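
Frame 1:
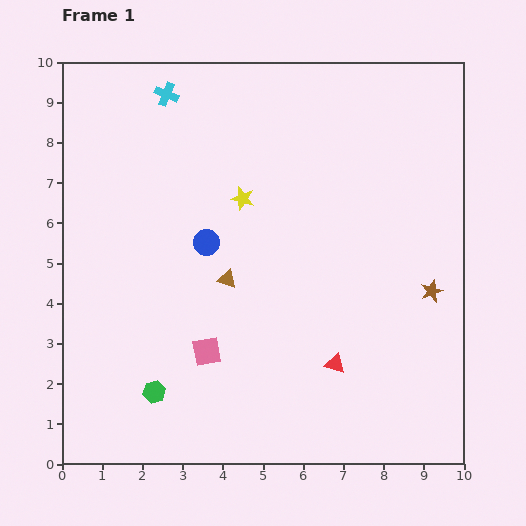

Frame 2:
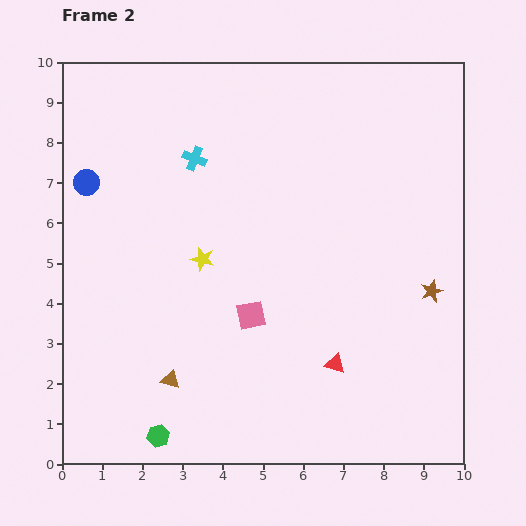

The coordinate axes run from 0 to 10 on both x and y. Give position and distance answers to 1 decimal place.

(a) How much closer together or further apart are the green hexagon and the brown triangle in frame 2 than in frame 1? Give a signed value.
-1.9

Distance in frame 1: 3.3. Distance in frame 2: 1.4.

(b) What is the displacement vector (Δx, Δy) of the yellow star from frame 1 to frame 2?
(-1.0, -1.5)

The yellow star was at (4.5, 6.6) in frame 1 and (3.5, 5.1) in frame 2.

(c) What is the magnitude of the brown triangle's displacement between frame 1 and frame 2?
2.9

The brown triangle moved from (4.1, 4.6) to (2.7, 2.1), a distance of √(1.4² + 2.5²) ≈ 2.9.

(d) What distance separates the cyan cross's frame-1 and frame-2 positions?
1.7

The cyan cross moved from (2.6, 9.2) to (3.3, 7.6), a distance of √(0.7² + 1.6²) ≈ 1.7.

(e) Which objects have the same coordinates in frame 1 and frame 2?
the red triangle, the brown star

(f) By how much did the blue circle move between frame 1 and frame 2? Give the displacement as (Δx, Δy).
(-3.0, 1.5)

The blue circle was at (3.6, 5.5) in frame 1 and (0.6, 7.0) in frame 2.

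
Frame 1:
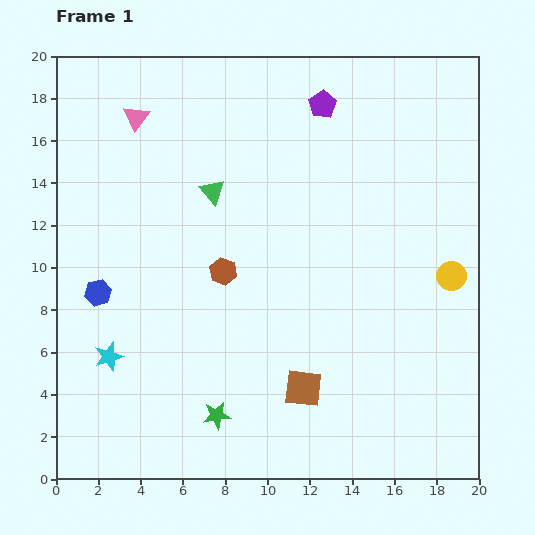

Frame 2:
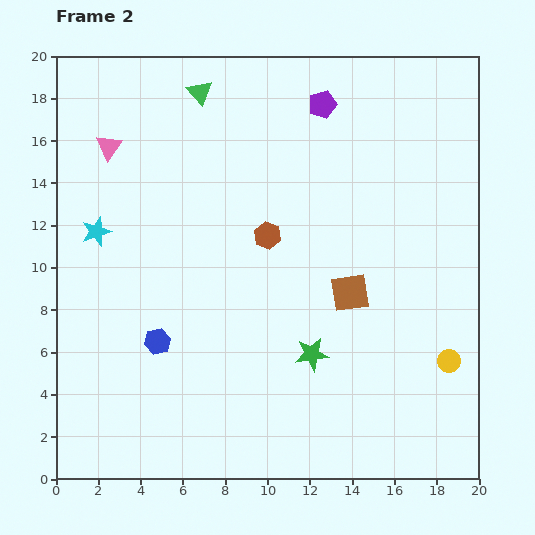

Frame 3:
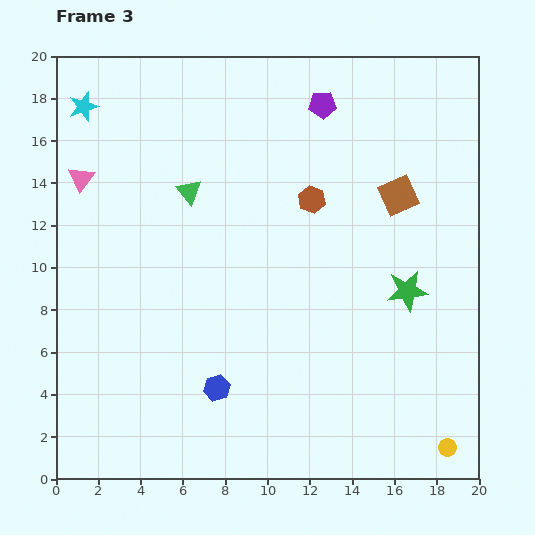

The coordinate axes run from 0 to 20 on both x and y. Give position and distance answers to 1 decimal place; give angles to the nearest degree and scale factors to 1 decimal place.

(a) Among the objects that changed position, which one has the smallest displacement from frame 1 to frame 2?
the pink triangle

(moved 1.9)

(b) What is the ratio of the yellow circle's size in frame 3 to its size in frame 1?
0.6×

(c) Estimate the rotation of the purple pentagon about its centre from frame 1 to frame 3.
30° clockwise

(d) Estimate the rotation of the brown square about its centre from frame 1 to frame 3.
30° counter-clockwise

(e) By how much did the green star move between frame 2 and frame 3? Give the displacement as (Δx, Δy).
(4.5, 3.0)

The green star was at (12.1, 5.9) in frame 2 and (16.6, 8.9) in frame 3.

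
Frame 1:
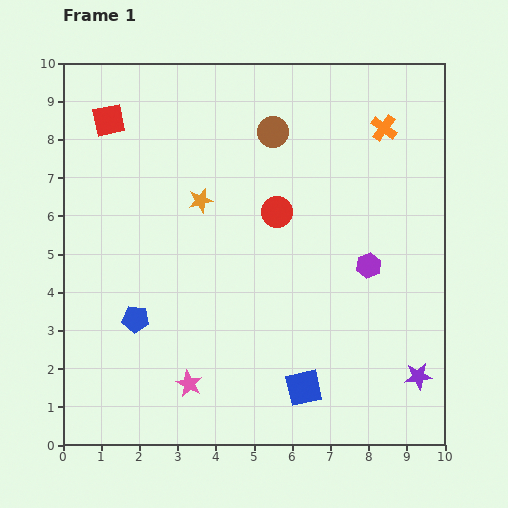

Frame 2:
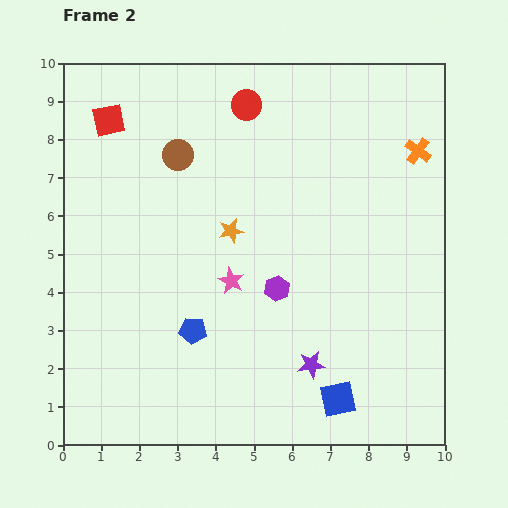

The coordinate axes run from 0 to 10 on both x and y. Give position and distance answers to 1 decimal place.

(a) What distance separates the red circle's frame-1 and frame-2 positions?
2.9

The red circle moved from (5.6, 6.1) to (4.8, 8.9), a distance of √(0.8² + 2.8²) ≈ 2.9.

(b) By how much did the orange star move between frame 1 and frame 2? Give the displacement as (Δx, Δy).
(0.8, -0.8)

The orange star was at (3.6, 6.4) in frame 1 and (4.4, 5.6) in frame 2.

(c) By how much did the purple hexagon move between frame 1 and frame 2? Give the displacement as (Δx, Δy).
(-2.4, -0.6)

The purple hexagon was at (8.0, 4.7) in frame 1 and (5.6, 4.1) in frame 2.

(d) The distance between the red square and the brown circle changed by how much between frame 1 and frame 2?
-2.3

Distance in frame 1: 4.3. Distance in frame 2: 2.0.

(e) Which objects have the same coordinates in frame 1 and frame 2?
the red square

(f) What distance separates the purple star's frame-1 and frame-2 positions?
2.8

The purple star moved from (9.3, 1.8) to (6.5, 2.1), a distance of √(2.8² + 0.3²) ≈ 2.8.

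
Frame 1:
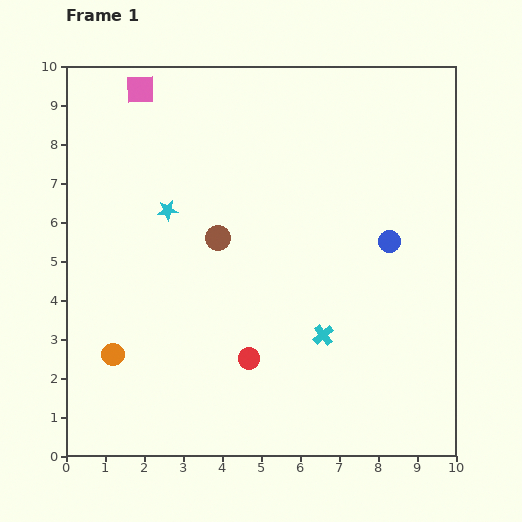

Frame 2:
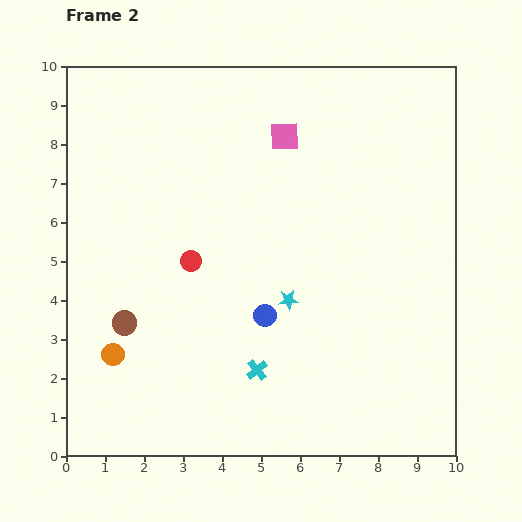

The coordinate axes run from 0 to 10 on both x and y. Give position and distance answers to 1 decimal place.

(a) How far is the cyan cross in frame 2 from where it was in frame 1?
1.9

The cyan cross moved from (6.6, 3.1) to (4.9, 2.2), a distance of √(1.7² + 0.9²) ≈ 1.9.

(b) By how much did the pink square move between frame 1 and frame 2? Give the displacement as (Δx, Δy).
(3.7, -1.2)

The pink square was at (1.9, 9.4) in frame 1 and (5.6, 8.2) in frame 2.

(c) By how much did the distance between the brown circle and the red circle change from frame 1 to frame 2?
-0.9

Distance in frame 1: 3.2. Distance in frame 2: 2.3.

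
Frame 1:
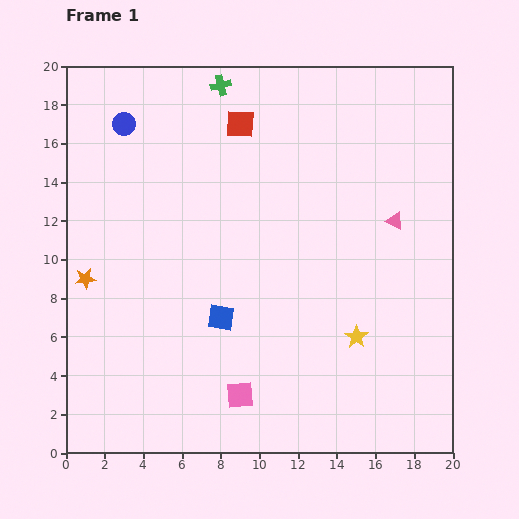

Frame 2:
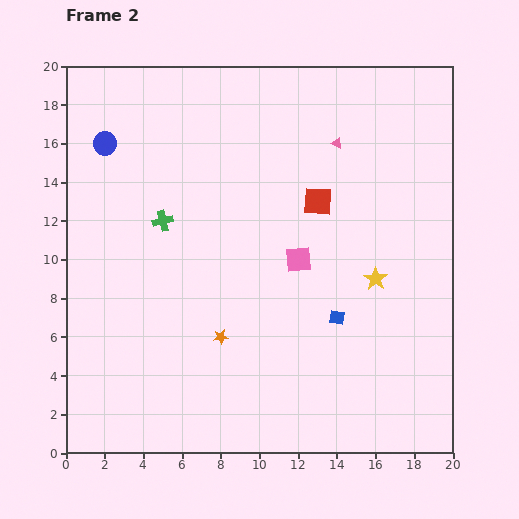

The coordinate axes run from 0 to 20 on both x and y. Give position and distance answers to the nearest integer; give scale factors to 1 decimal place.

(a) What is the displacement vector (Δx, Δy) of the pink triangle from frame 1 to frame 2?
(-3, 4)

The pink triangle was at (17, 12) in frame 1 and (14, 16) in frame 2.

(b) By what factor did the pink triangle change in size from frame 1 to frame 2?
0.6×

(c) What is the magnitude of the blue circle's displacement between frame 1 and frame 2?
1

The blue circle moved from (3, 17) to (2, 16), a distance of √(1² + 1²) ≈ 1.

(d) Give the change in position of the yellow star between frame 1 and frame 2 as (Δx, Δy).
(1, 3)

The yellow star was at (15, 6) in frame 1 and (16, 9) in frame 2.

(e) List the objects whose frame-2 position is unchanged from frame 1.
none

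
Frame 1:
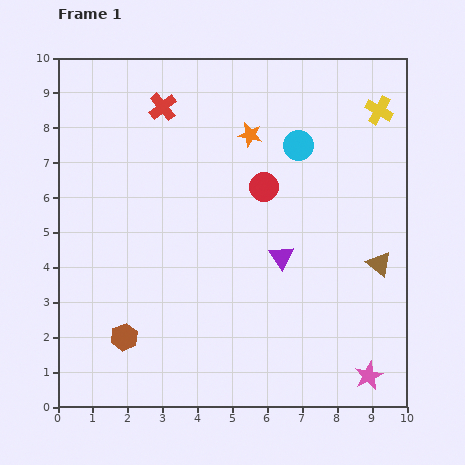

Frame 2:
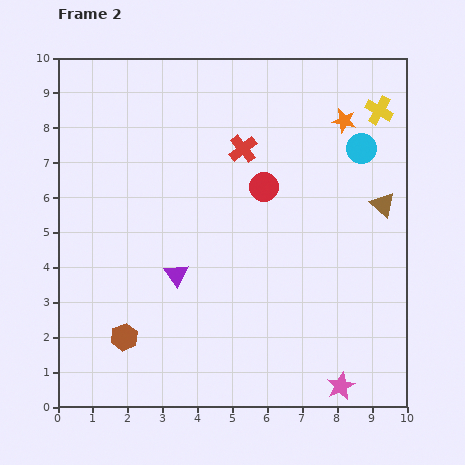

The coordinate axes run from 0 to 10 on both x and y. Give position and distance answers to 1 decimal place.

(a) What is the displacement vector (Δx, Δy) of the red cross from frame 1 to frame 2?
(2.3, -1.2)

The red cross was at (3.0, 8.6) in frame 1 and (5.3, 7.4) in frame 2.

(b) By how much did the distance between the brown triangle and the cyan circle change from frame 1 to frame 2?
-2.4

Distance in frame 1: 4.1. Distance in frame 2: 1.7.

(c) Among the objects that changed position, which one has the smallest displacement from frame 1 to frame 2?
the pink star

(moved 0.9)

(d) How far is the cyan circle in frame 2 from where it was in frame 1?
1.8

The cyan circle moved from (6.9, 7.5) to (8.7, 7.4), a distance of √(1.8² + 0.1²) ≈ 1.8.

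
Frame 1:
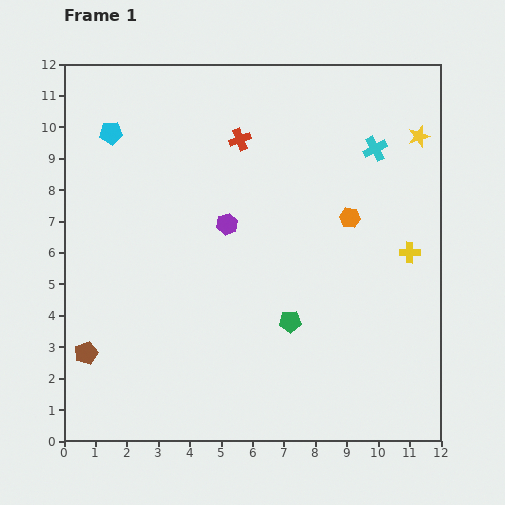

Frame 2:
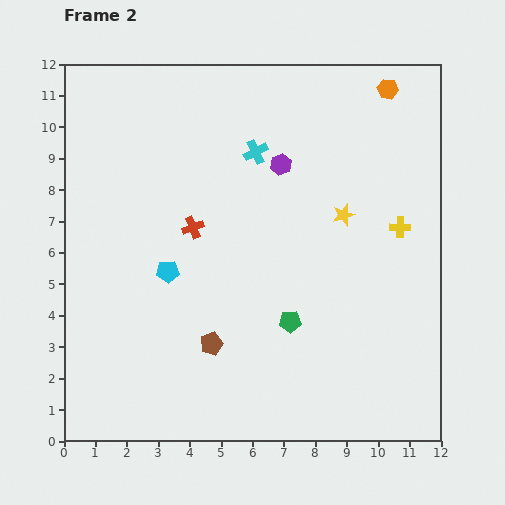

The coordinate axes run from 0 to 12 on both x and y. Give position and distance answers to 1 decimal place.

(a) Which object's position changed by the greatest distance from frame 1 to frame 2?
the cyan pentagon

(moved 4.8; next 4.3)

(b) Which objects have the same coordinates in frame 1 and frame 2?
the green pentagon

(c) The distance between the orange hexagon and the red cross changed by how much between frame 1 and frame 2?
+3.3

Distance in frame 1: 4.3. Distance in frame 2: 7.6.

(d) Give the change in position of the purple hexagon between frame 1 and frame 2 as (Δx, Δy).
(1.7, 1.9)

The purple hexagon was at (5.2, 6.9) in frame 1 and (6.9, 8.8) in frame 2.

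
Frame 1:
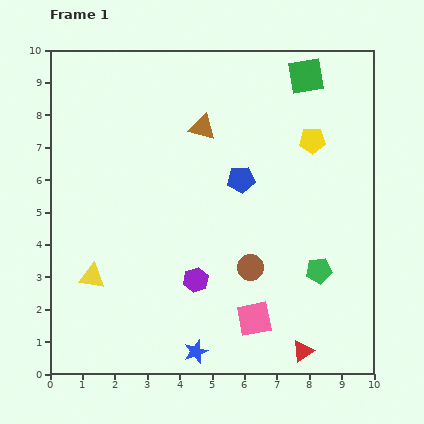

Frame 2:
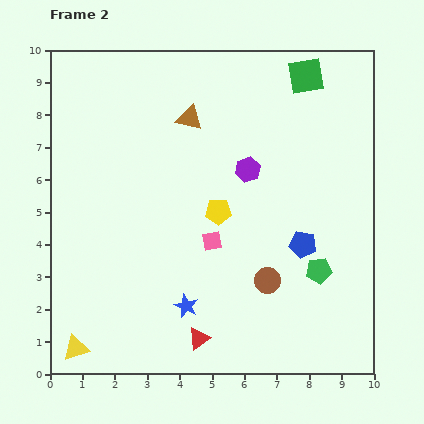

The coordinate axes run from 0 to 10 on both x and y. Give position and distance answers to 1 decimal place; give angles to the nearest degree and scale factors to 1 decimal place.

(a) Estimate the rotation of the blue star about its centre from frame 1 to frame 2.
29° counter-clockwise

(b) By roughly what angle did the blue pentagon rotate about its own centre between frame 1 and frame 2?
16° clockwise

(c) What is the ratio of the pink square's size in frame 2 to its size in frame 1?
0.6×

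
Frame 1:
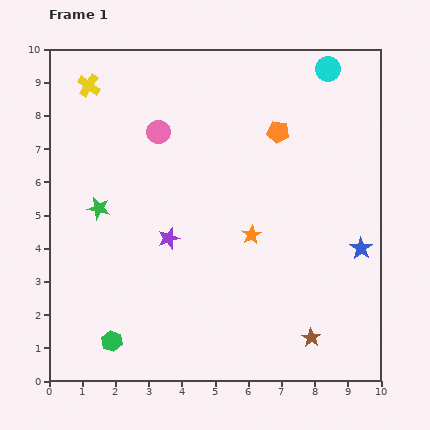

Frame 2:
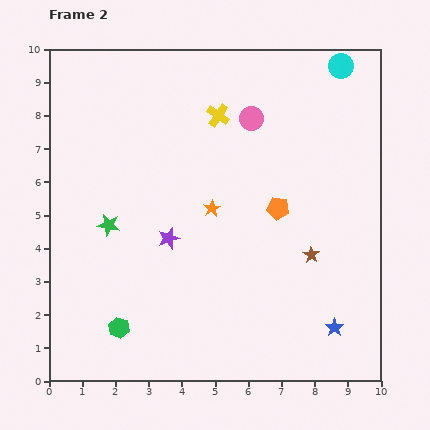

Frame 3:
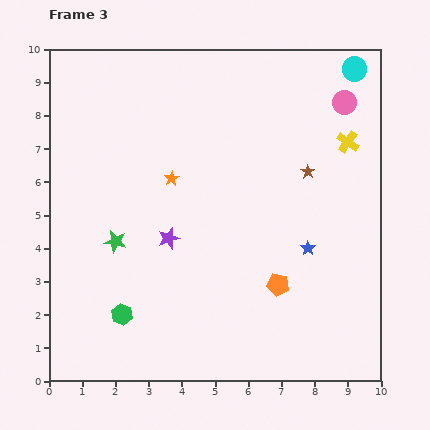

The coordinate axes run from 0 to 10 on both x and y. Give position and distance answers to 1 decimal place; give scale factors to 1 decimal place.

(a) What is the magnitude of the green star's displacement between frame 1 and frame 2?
0.6

The green star moved from (1.5, 5.2) to (1.8, 4.7), a distance of √(0.3² + 0.5²) ≈ 0.6.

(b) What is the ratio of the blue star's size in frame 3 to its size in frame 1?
0.7×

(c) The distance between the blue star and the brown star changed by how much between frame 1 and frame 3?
-0.8

Distance in frame 1: 3.1. Distance in frame 3: 2.3.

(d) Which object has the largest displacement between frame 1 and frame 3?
the yellow cross

(moved 8.0; next 5.7)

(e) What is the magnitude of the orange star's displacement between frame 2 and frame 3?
1.5

The orange star moved from (4.9, 5.2) to (3.7, 6.1), a distance of √(1.2² + 0.9²) ≈ 1.5.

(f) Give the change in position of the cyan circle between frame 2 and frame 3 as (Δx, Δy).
(0.4, -0.1)

The cyan circle was at (8.8, 9.5) in frame 2 and (9.2, 9.4) in frame 3.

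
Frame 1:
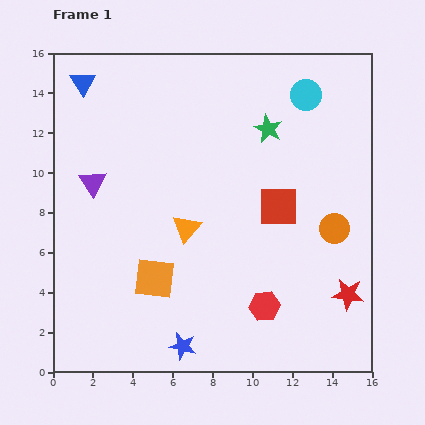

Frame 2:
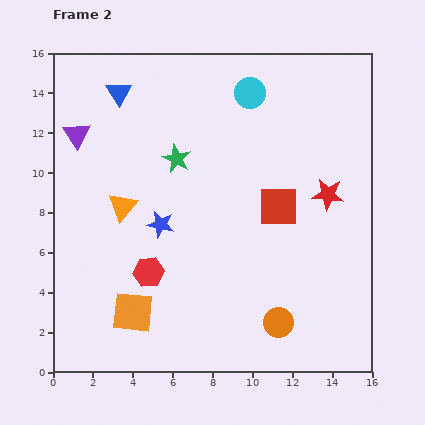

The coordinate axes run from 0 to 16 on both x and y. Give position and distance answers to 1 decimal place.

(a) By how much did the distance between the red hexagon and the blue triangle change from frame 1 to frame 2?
-5.3

Distance in frame 1: 14.4. Distance in frame 2: 9.1.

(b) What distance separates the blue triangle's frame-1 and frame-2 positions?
1.9

The blue triangle moved from (1.5, 14.5) to (3.3, 14.0), a distance of √(1.8² + 0.5²) ≈ 1.9.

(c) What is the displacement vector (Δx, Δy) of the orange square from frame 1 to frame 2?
(-1.1, -1.7)

The orange square was at (5.1, 4.7) in frame 1 and (4.0, 3.0) in frame 2.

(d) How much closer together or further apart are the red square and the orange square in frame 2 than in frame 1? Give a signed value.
+1.8

Distance in frame 1: 7.2. Distance in frame 2: 9.0.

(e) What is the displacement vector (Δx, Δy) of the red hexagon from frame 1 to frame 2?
(-5.8, 1.7)

The red hexagon was at (10.6, 3.3) in frame 1 and (4.8, 5.0) in frame 2.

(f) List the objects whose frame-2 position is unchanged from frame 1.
the red square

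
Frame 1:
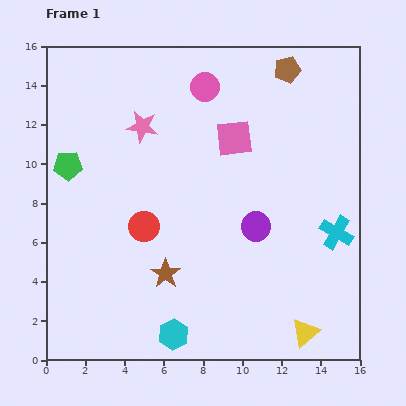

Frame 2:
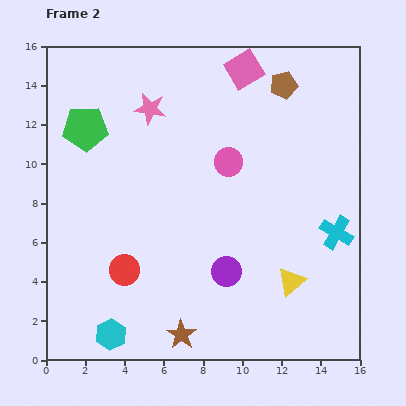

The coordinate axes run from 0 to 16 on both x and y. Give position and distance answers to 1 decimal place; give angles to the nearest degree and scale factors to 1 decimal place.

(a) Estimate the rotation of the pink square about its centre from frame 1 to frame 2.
24° counter-clockwise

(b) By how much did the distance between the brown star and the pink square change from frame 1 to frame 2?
+6.2

Distance in frame 1: 7.7. Distance in frame 2: 13.9.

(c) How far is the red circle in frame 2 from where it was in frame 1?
2.4

The red circle moved from (5.0, 6.8) to (4.0, 4.6), a distance of √(1.0² + 2.2²) ≈ 2.4.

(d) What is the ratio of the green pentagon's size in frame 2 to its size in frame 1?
1.5×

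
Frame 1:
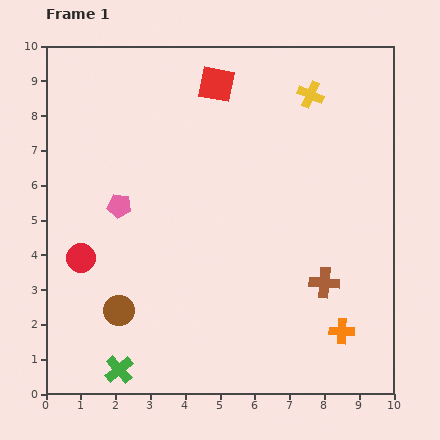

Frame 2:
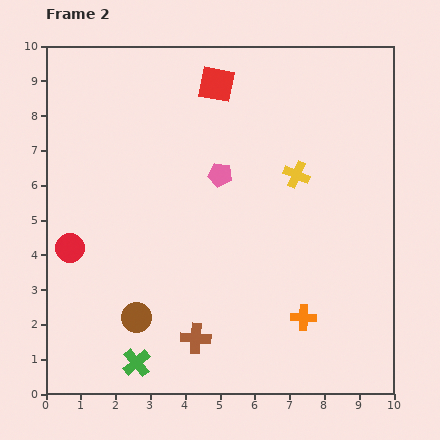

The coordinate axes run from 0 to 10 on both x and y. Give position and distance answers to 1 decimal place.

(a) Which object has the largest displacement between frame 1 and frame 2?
the brown cross

(moved 4.0; next 3.0)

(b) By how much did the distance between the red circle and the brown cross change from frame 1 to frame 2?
-2.6

Distance in frame 1: 7.0. Distance in frame 2: 4.4.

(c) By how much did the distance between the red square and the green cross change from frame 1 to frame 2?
-0.4

Distance in frame 1: 8.7. Distance in frame 2: 8.3.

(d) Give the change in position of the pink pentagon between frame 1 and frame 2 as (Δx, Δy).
(2.9, 0.9)

The pink pentagon was at (2.1, 5.4) in frame 1 and (5.0, 6.3) in frame 2.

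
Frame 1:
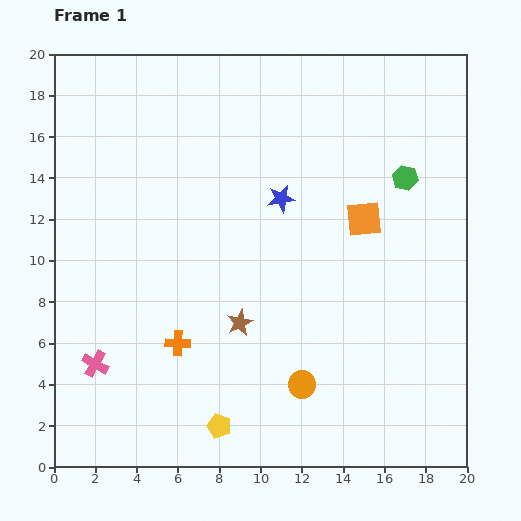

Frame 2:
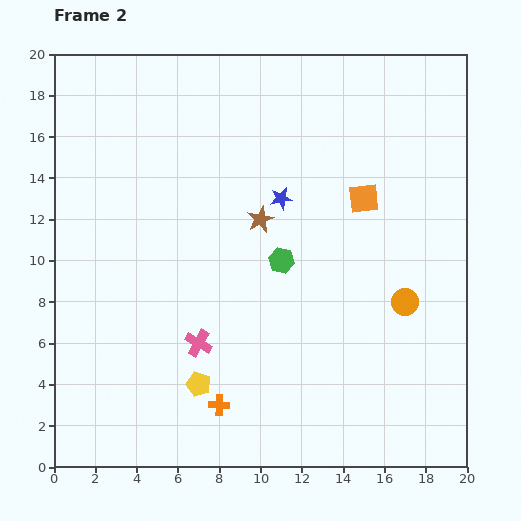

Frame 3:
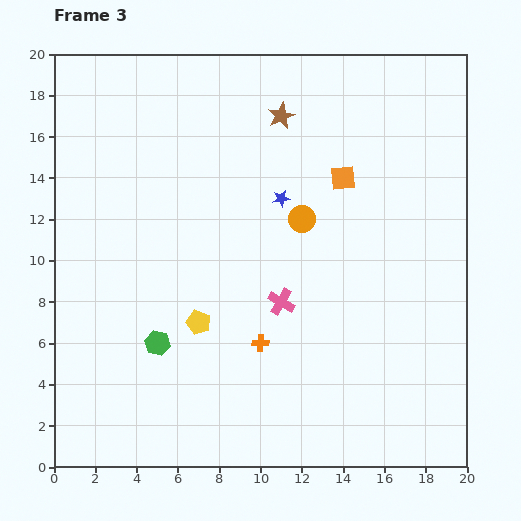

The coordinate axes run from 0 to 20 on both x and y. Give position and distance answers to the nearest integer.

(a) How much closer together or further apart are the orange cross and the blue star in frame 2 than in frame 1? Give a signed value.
+1

Distance in frame 1: 9. Distance in frame 2: 10.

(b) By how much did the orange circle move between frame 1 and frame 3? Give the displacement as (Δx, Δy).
(0, 8)

The orange circle was at (12, 4) in frame 1 and (12, 12) in frame 3.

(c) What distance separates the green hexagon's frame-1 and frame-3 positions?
14

The green hexagon moved from (17, 14) to (5, 6), a distance of √(12² + 8²) ≈ 14.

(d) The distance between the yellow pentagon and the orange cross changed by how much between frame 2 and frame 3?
+2

Distance in frame 2: 1. Distance in frame 3: 3.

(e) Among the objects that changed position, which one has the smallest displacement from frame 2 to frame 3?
the orange square

(moved 1)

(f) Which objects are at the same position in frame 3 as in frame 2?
the blue star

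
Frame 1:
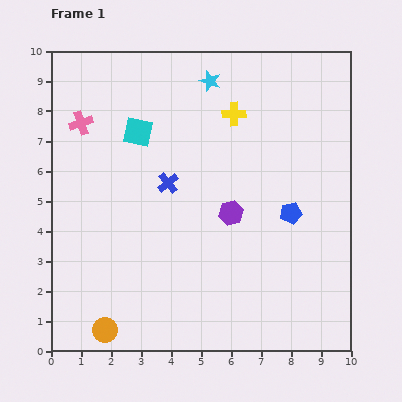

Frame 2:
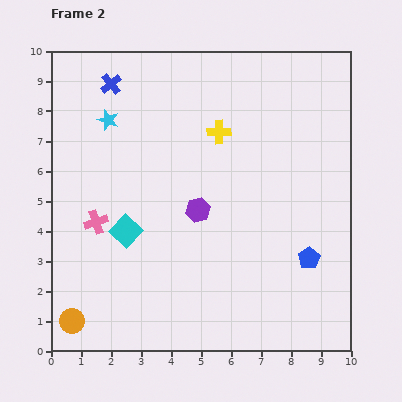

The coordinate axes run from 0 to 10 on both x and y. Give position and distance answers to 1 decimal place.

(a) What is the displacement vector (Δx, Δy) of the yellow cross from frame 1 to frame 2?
(-0.5, -0.6)

The yellow cross was at (6.1, 7.9) in frame 1 and (5.6, 7.3) in frame 2.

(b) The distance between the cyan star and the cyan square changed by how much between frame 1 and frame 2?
+0.8

Distance in frame 1: 2.9. Distance in frame 2: 3.7.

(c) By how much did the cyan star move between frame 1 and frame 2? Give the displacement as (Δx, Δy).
(-3.4, -1.3)

The cyan star was at (5.3, 9.0) in frame 1 and (1.9, 7.7) in frame 2.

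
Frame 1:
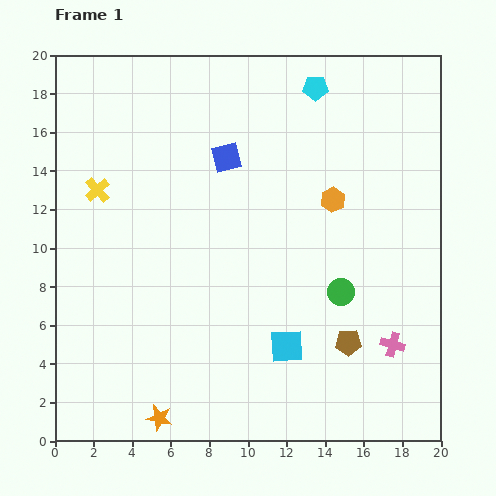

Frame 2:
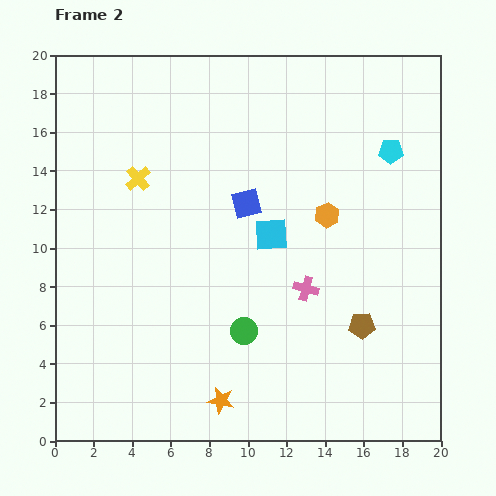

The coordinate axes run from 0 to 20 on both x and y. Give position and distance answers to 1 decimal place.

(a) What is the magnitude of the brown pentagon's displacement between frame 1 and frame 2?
1.1

The brown pentagon moved from (15.2, 5.1) to (15.9, 6.0), a distance of √(0.7² + 0.9²) ≈ 1.1.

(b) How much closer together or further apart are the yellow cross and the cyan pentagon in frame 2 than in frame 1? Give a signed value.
+0.7

Distance in frame 1: 12.5. Distance in frame 2: 13.2.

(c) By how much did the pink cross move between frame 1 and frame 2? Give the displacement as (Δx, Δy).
(-4.5, 2.9)

The pink cross was at (17.5, 5.0) in frame 1 and (13.0, 7.9) in frame 2.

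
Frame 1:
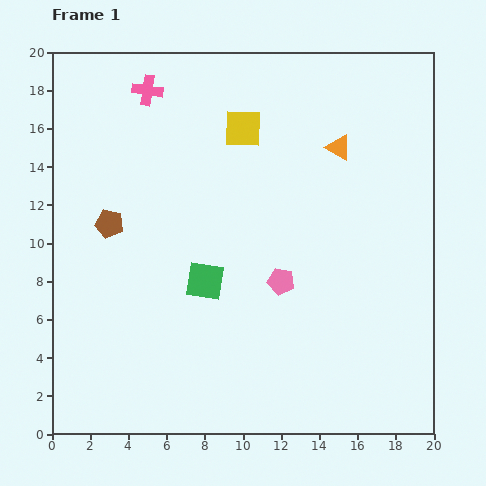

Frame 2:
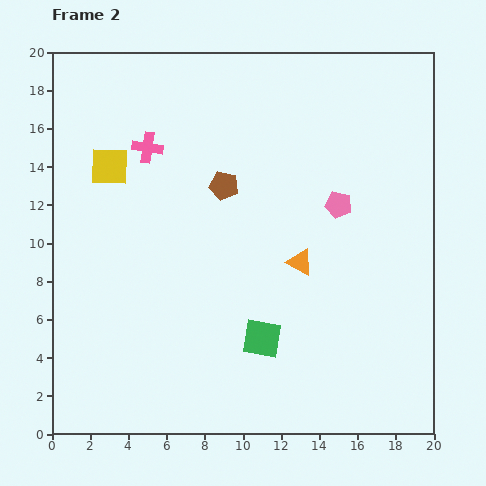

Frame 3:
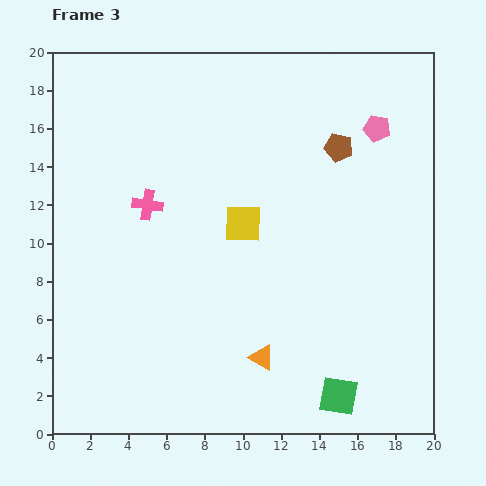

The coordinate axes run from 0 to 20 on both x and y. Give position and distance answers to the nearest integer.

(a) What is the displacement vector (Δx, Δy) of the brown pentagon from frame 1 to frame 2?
(6, 2)

The brown pentagon was at (3, 11) in frame 1 and (9, 13) in frame 2.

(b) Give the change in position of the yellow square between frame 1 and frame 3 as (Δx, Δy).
(0, -5)

The yellow square was at (10, 16) in frame 1 and (10, 11) in frame 3.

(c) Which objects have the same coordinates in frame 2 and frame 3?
none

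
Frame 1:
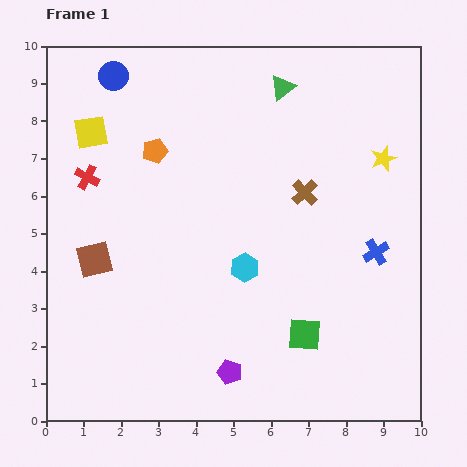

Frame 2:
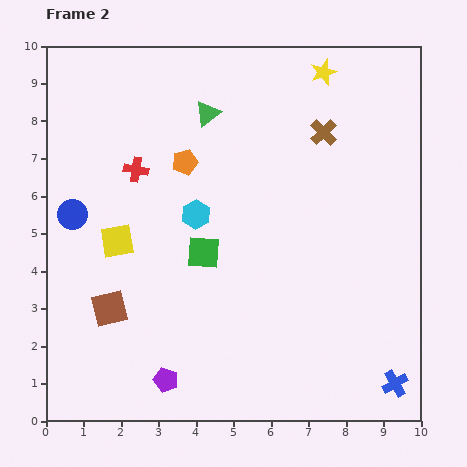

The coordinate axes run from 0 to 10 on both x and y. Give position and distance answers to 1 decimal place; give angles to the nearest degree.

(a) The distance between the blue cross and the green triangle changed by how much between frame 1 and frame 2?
+3.7

Distance in frame 1: 5.1. Distance in frame 2: 8.8.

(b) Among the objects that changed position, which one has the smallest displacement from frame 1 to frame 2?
the orange pentagon

(moved 0.9)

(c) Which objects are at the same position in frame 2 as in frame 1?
none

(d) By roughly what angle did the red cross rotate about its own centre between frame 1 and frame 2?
19° counter-clockwise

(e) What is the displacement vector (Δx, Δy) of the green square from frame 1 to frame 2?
(-2.7, 2.2)

The green square was at (6.9, 2.3) in frame 1 and (4.2, 4.5) in frame 2.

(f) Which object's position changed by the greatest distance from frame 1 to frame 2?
the blue circle

(moved 3.9; next 3.5)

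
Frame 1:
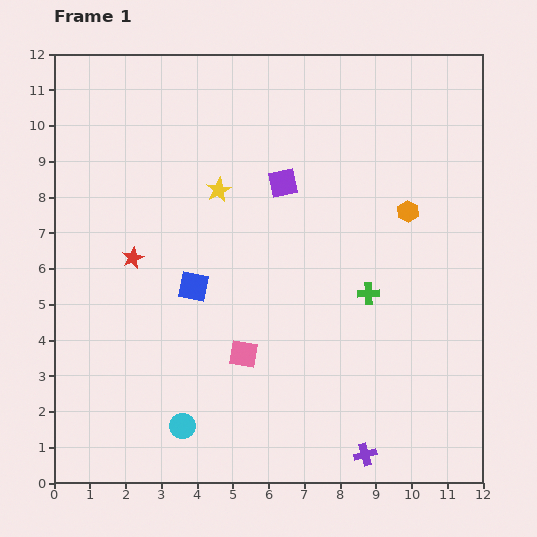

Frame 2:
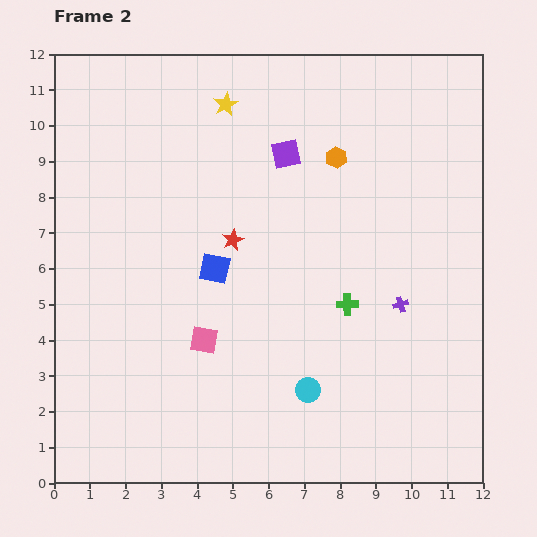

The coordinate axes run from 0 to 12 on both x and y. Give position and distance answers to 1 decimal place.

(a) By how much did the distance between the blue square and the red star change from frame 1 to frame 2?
-1.0

Distance in frame 1: 1.9. Distance in frame 2: 0.9.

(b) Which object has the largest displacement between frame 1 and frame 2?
the purple cross

(moved 4.3; next 3.6)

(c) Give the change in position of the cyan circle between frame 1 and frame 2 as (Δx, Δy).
(3.5, 1.0)

The cyan circle was at (3.6, 1.6) in frame 1 and (7.1, 2.6) in frame 2.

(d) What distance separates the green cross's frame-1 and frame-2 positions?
0.7

The green cross moved from (8.8, 5.3) to (8.2, 5.0), a distance of √(0.6² + 0.3²) ≈ 0.7.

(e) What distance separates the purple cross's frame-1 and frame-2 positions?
4.3

The purple cross moved from (8.7, 0.8) to (9.7, 5.0), a distance of √(1.0² + 4.2²) ≈ 4.3.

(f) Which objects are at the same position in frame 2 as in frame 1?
none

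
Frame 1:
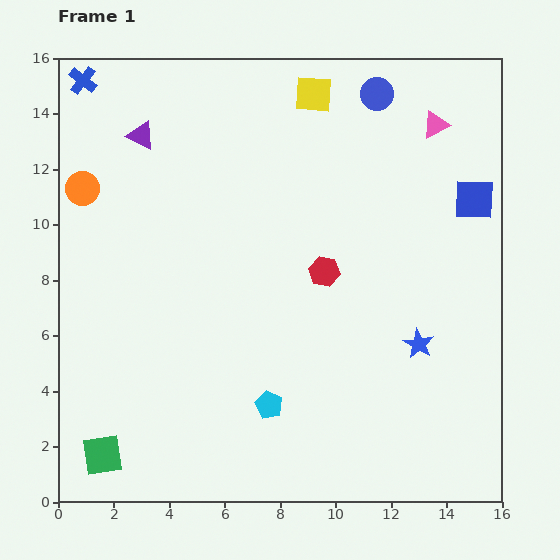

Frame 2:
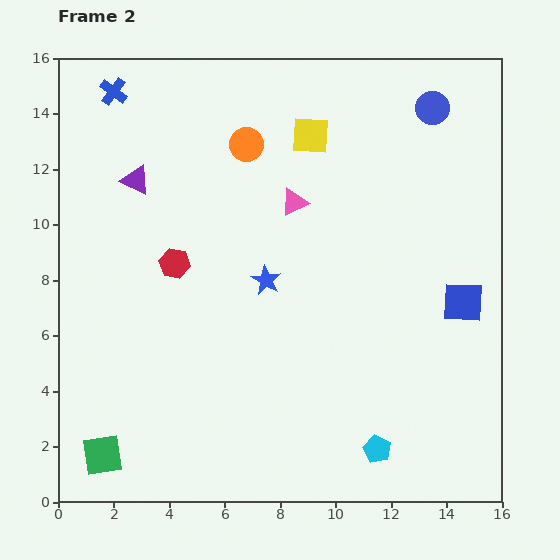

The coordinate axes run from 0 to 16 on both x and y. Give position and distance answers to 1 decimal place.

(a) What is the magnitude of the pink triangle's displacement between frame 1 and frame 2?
5.8

The pink triangle moved from (13.6, 13.6) to (8.5, 10.8), a distance of √(5.1² + 2.8²) ≈ 5.8.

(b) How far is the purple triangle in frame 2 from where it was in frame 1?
1.6

The purple triangle moved from (3.0, 13.2) to (2.8, 11.6), a distance of √(0.2² + 1.6²) ≈ 1.6.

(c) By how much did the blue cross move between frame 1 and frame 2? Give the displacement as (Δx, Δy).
(1.1, -0.4)

The blue cross was at (0.9, 15.2) in frame 1 and (2.0, 14.8) in frame 2.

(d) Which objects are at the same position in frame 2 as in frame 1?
the green square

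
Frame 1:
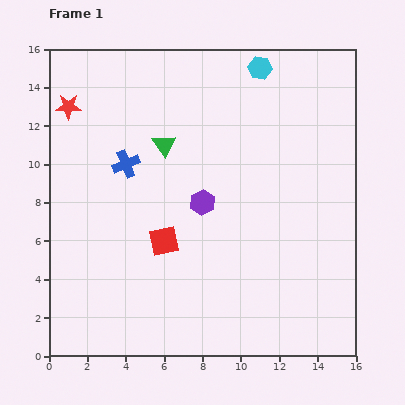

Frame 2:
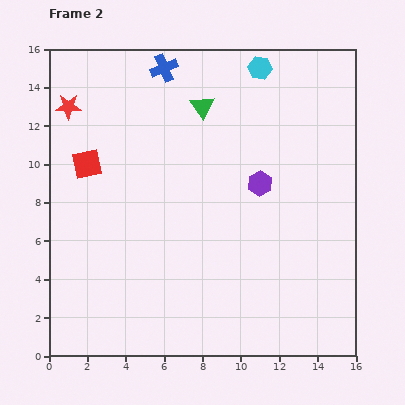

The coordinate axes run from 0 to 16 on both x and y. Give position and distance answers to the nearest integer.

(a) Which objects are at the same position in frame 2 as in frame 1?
the cyan hexagon, the red star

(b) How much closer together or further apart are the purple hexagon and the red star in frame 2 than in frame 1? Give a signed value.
+2

Distance in frame 1: 9. Distance in frame 2: 11.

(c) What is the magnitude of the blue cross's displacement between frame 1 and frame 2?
5

The blue cross moved from (4, 10) to (6, 15), a distance of √(2² + 5²) ≈ 5.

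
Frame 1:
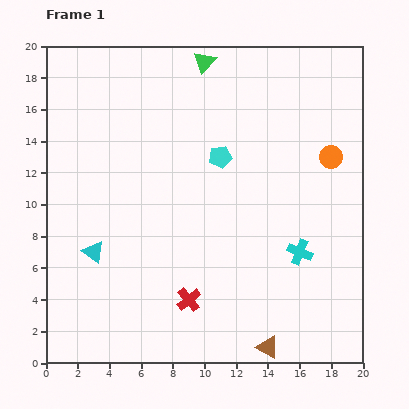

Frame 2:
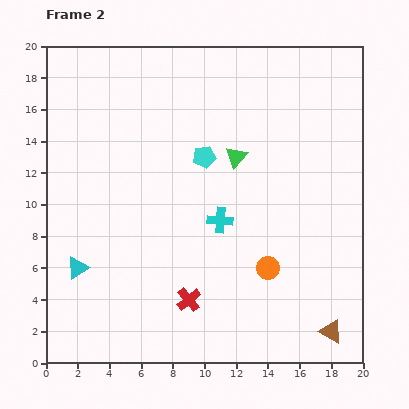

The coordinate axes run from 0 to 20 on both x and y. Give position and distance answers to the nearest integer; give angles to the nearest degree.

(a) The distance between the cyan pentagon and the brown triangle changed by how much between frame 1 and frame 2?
+2

Distance in frame 1: 12. Distance in frame 2: 14.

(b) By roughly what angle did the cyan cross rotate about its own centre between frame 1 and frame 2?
17° counter-clockwise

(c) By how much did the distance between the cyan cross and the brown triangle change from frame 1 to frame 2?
+4

Distance in frame 1: 6. Distance in frame 2: 10.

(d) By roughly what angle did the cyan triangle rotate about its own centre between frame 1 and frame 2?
52° clockwise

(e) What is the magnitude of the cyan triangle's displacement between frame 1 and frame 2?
1

The cyan triangle moved from (3, 7) to (2, 6), a distance of √(1² + 1²) ≈ 1.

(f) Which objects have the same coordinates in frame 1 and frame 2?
the red cross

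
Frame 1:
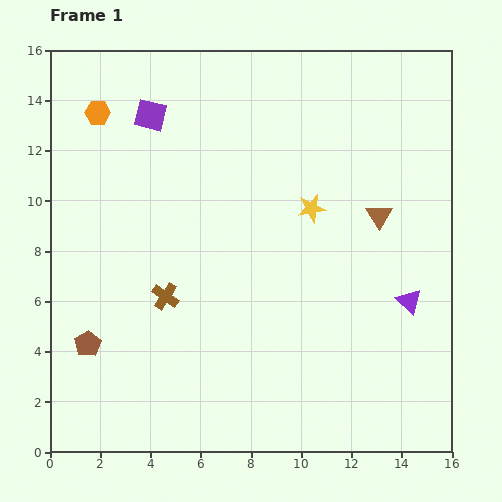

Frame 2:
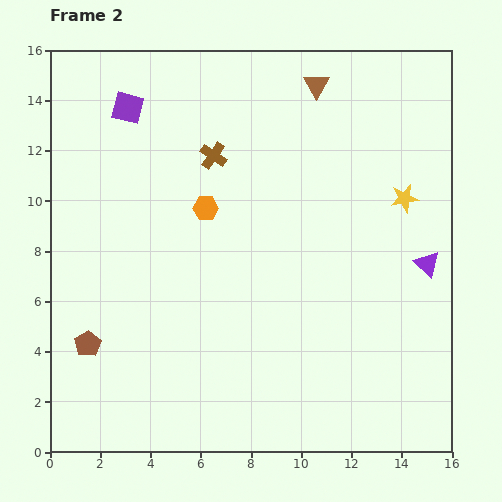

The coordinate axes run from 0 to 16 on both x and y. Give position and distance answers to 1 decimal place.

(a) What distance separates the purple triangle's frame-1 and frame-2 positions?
1.7

The purple triangle moved from (14.3, 6.0) to (15.0, 7.5), a distance of √(0.7² + 1.5²) ≈ 1.7.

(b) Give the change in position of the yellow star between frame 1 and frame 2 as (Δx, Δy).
(3.7, 0.4)

The yellow star was at (10.4, 9.7) in frame 1 and (14.1, 10.1) in frame 2.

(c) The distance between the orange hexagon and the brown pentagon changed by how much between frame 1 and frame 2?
-2.0

Distance in frame 1: 9.2. Distance in frame 2: 7.2.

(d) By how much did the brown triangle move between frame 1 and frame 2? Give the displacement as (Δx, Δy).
(-2.5, 5.2)

The brown triangle was at (13.1, 9.4) in frame 1 and (10.6, 14.6) in frame 2.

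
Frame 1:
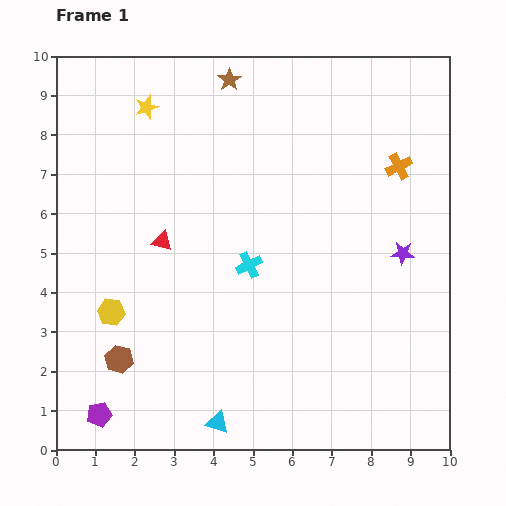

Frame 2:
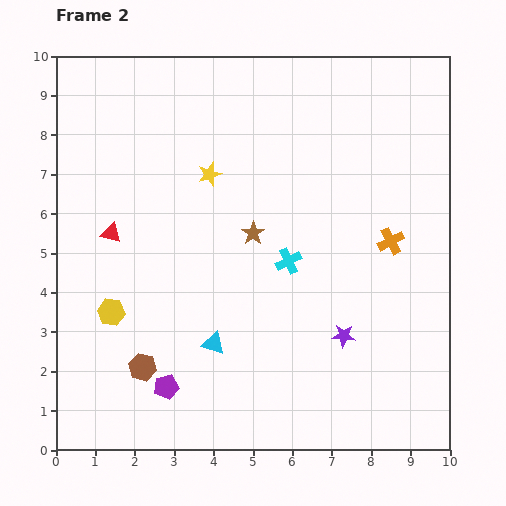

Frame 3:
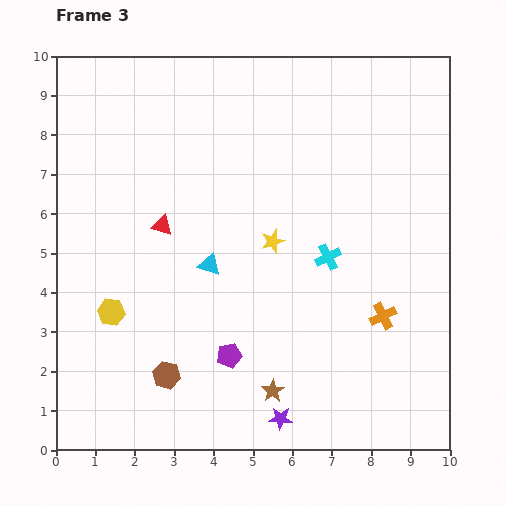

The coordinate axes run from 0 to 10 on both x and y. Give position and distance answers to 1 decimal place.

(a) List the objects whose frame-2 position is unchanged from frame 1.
the yellow hexagon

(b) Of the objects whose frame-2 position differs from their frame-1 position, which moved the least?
the brown hexagon

(moved 0.6)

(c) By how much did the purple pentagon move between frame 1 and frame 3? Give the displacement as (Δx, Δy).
(3.3, 1.5)

The purple pentagon was at (1.1, 0.9) in frame 1 and (4.4, 2.4) in frame 3.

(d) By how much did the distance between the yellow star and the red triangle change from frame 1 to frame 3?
-0.6

Distance in frame 1: 3.4. Distance in frame 3: 2.8.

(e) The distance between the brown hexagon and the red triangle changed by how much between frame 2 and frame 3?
+0.3

Distance in frame 2: 3.5. Distance in frame 3: 3.8.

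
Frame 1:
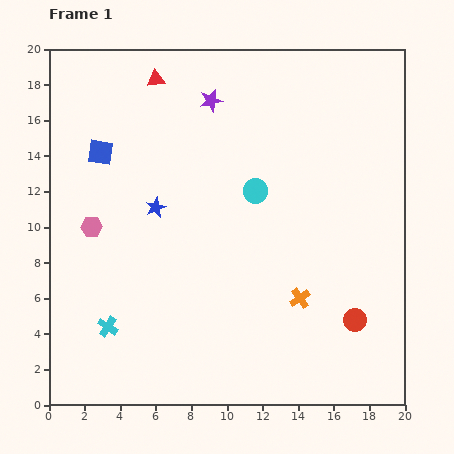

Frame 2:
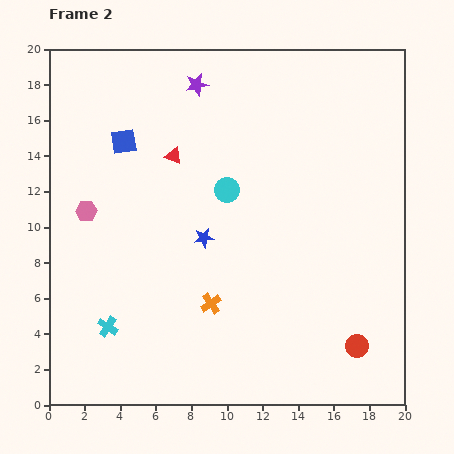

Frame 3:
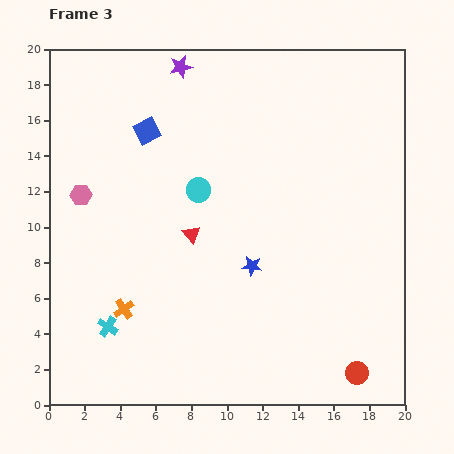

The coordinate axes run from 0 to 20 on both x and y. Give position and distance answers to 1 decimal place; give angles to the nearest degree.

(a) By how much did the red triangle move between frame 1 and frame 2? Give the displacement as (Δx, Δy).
(1.0, -4.3)

The red triangle was at (6.0, 18.3) in frame 1 and (7.0, 14.0) in frame 2.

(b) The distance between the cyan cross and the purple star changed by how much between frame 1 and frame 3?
+1.2

Distance in frame 1: 14.0. Distance in frame 3: 15.2.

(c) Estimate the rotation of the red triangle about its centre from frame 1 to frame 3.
54° clockwise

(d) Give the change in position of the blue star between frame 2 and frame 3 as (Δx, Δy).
(2.7, -1.6)

The blue star was at (8.7, 9.4) in frame 2 and (11.4, 7.8) in frame 3.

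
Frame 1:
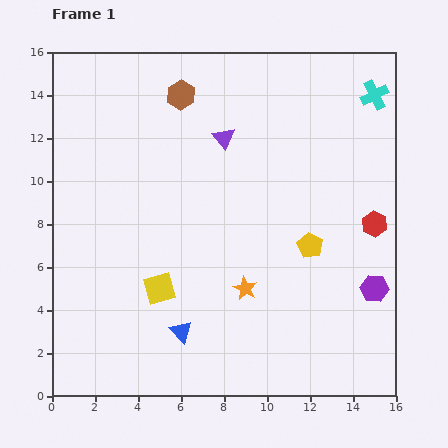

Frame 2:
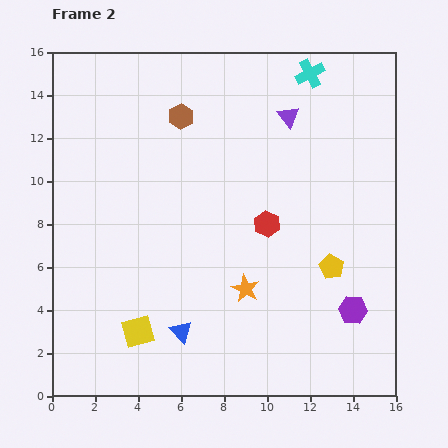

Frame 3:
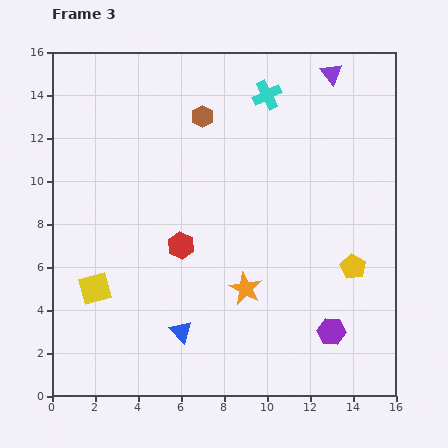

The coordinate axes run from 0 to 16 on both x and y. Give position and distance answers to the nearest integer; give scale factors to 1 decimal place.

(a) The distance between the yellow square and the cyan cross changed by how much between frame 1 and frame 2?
+1

Distance in frame 1: 13. Distance in frame 2: 14.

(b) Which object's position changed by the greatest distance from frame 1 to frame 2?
the red hexagon

(moved 5; next 3)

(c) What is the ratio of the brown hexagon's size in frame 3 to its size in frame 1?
0.7×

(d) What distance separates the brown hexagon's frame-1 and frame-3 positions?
1

The brown hexagon moved from (6, 14) to (7, 13), a distance of √(1² + 1²) ≈ 1.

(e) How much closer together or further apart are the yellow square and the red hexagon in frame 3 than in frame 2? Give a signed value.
-4

Distance in frame 2: 8. Distance in frame 3: 4.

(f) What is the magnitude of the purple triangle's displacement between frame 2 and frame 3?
3

The purple triangle moved from (11, 13) to (13, 15), a distance of √(2² + 2²) ≈ 3.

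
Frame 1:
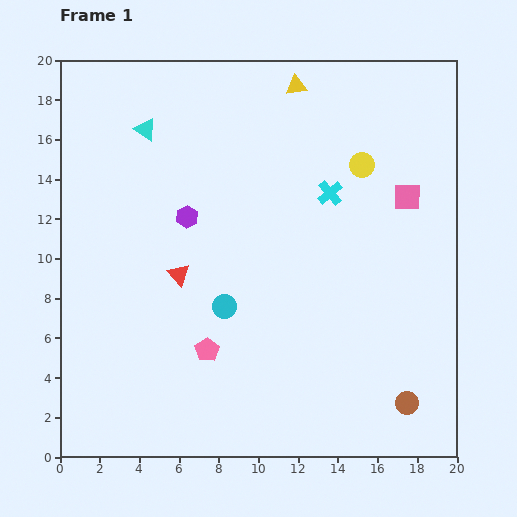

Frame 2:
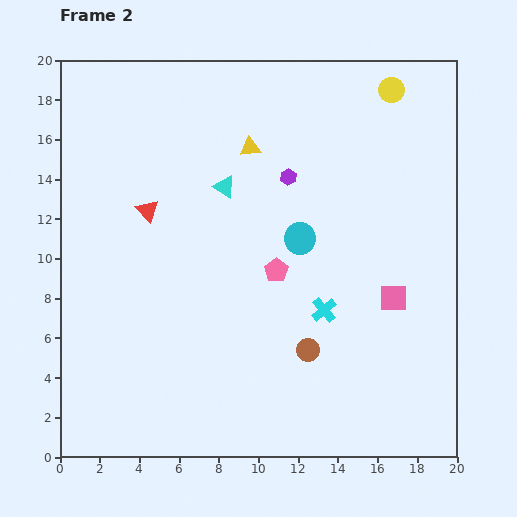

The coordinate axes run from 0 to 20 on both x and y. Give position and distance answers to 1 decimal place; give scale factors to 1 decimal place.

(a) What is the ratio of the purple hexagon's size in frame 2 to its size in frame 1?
0.8×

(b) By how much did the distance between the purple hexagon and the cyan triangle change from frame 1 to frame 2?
-1.7

Distance in frame 1: 4.9. Distance in frame 2: 3.2.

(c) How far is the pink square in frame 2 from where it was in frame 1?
5.1

The pink square moved from (17.5, 13.1) to (16.8, 8.0), a distance of √(0.7² + 5.1²) ≈ 5.1.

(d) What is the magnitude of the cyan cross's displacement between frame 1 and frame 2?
5.9

The cyan cross moved from (13.6, 13.3) to (13.3, 7.4), a distance of √(0.3² + 5.9²) ≈ 5.9.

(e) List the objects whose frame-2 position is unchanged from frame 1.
none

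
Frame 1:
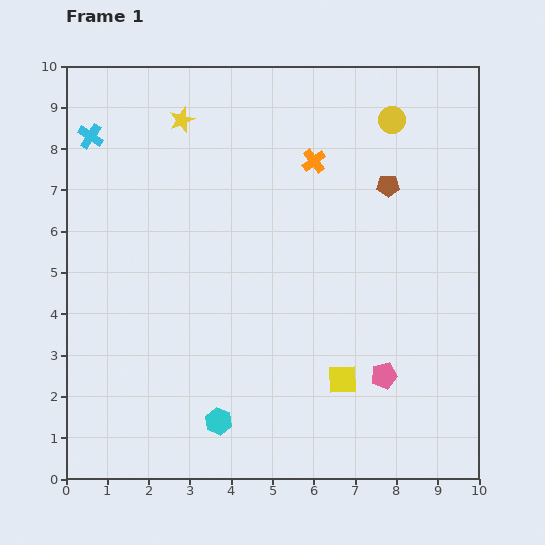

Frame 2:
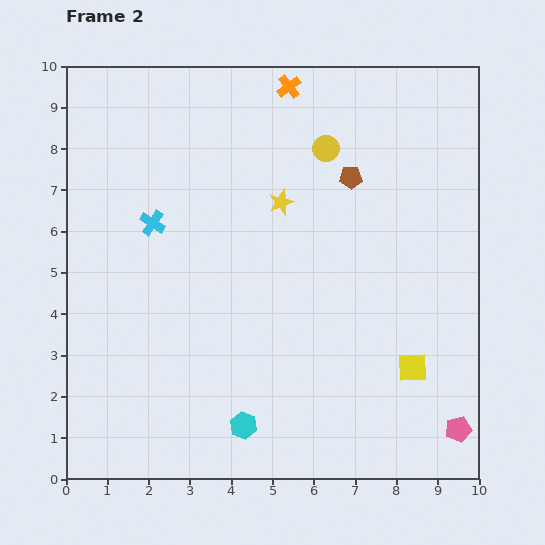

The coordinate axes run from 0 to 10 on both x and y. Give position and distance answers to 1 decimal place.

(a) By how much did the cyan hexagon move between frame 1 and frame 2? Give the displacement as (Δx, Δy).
(0.6, -0.1)

The cyan hexagon was at (3.7, 1.4) in frame 1 and (4.3, 1.3) in frame 2.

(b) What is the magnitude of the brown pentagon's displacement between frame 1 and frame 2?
0.9

The brown pentagon moved from (7.8, 7.1) to (6.9, 7.3), a distance of √(0.9² + 0.2²) ≈ 0.9.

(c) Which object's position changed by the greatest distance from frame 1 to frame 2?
the yellow star

(moved 3.1; next 2.6)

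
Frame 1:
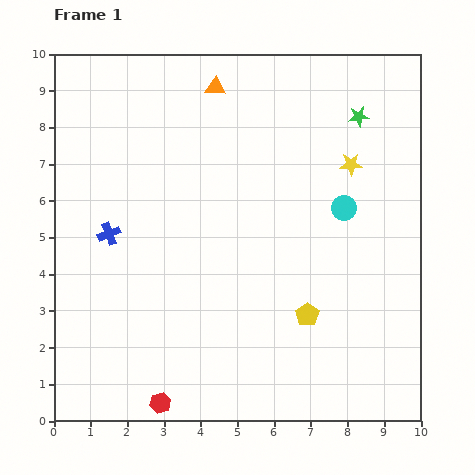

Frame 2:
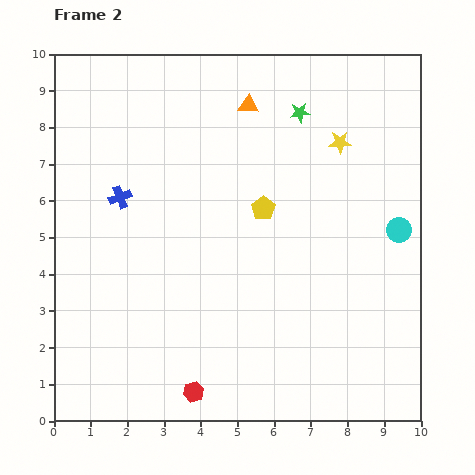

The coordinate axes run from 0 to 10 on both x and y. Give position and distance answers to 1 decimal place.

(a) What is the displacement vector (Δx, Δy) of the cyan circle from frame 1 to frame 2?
(1.5, -0.6)

The cyan circle was at (7.9, 5.8) in frame 1 and (9.4, 5.2) in frame 2.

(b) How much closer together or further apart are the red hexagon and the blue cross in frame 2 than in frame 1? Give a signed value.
+0.9

Distance in frame 1: 4.8. Distance in frame 2: 5.7.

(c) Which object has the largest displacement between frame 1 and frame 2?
the yellow pentagon

(moved 3.1; next 1.6)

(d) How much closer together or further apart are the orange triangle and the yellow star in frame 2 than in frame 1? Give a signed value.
-1.6

Distance in frame 1: 4.3. Distance in frame 2: 2.7.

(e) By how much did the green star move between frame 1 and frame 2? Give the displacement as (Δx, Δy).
(-1.6, 0.1)

The green star was at (8.3, 8.3) in frame 1 and (6.7, 8.4) in frame 2.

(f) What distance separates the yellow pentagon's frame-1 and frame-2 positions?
3.1

The yellow pentagon moved from (6.9, 2.9) to (5.7, 5.8), a distance of √(1.2² + 2.9²) ≈ 3.1.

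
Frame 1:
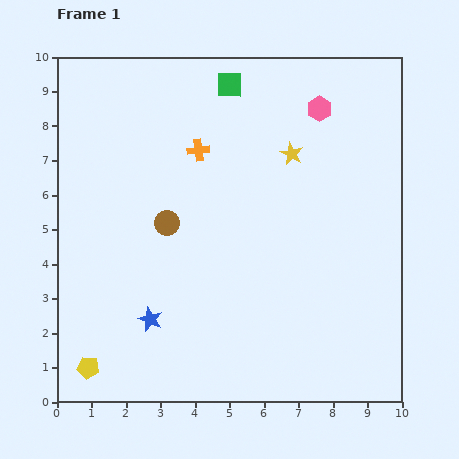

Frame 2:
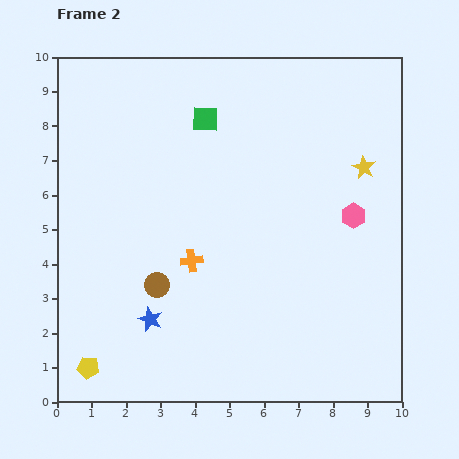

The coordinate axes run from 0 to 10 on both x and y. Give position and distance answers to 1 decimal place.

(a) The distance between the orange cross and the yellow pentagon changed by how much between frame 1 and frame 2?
-2.8

Distance in frame 1: 7.1. Distance in frame 2: 4.3.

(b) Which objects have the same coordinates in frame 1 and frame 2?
the blue star, the yellow pentagon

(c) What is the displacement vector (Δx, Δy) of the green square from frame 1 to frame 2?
(-0.7, -1.0)

The green square was at (5.0, 9.2) in frame 1 and (4.3, 8.2) in frame 2.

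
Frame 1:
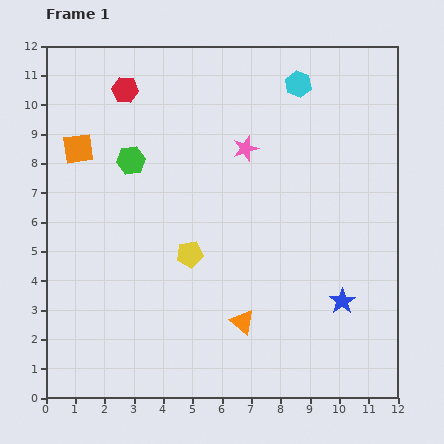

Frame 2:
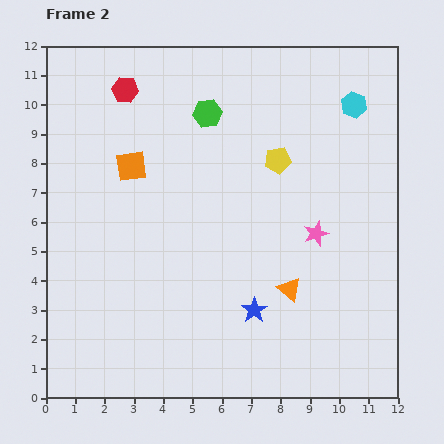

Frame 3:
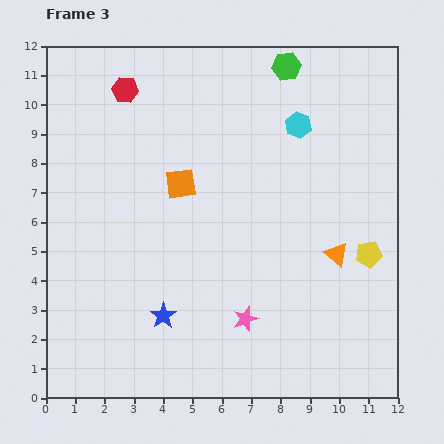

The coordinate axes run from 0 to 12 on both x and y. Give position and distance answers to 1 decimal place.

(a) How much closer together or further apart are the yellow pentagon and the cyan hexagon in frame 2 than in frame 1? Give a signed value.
-3.7

Distance in frame 1: 6.9. Distance in frame 2: 3.2.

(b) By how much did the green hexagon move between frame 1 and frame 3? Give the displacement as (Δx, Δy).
(5.3, 3.2)

The green hexagon was at (2.9, 8.1) in frame 1 and (8.2, 11.3) in frame 3.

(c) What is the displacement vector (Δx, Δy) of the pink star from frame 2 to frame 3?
(-2.4, -2.9)

The pink star was at (9.2, 5.6) in frame 2 and (6.8, 2.7) in frame 3.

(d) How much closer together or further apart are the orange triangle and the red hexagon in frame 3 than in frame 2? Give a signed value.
+0.3

Distance in frame 2: 8.8. Distance in frame 3: 9.1.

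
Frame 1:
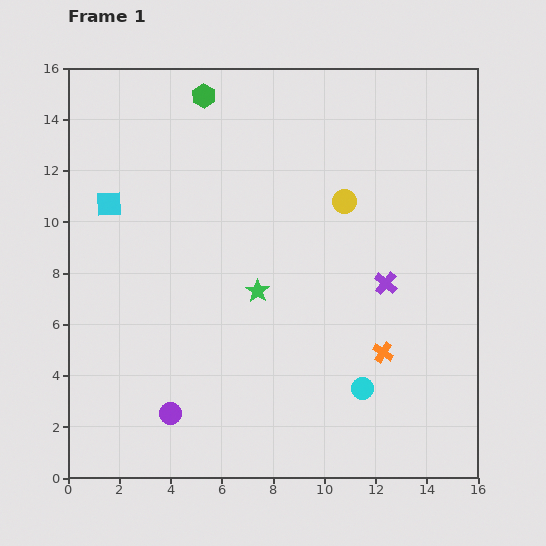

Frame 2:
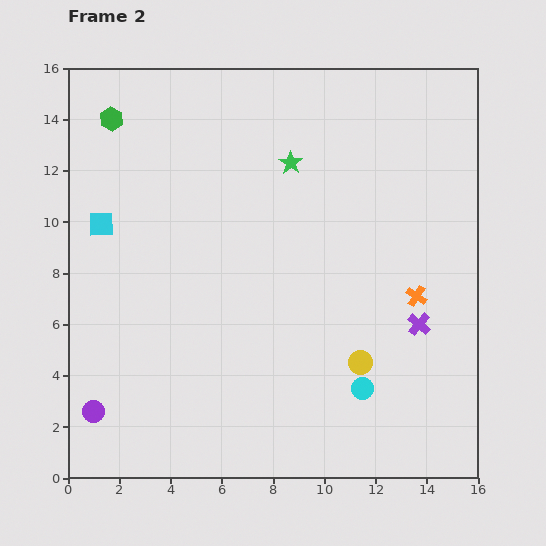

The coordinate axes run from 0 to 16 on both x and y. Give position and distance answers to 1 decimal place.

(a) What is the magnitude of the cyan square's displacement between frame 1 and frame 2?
0.9

The cyan square moved from (1.6, 10.7) to (1.3, 9.9), a distance of √(0.3² + 0.8²) ≈ 0.9.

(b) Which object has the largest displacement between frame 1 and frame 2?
the yellow circle

(moved 6.3; next 5.2)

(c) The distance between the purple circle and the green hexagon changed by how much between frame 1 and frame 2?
-1.1

Distance in frame 1: 12.5. Distance in frame 2: 11.4.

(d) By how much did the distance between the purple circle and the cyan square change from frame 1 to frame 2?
-1.2

Distance in frame 1: 8.5. Distance in frame 2: 7.3.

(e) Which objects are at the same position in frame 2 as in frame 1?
the cyan circle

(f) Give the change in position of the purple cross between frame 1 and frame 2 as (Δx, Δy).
(1.3, -1.6)

The purple cross was at (12.4, 7.6) in frame 1 and (13.7, 6.0) in frame 2.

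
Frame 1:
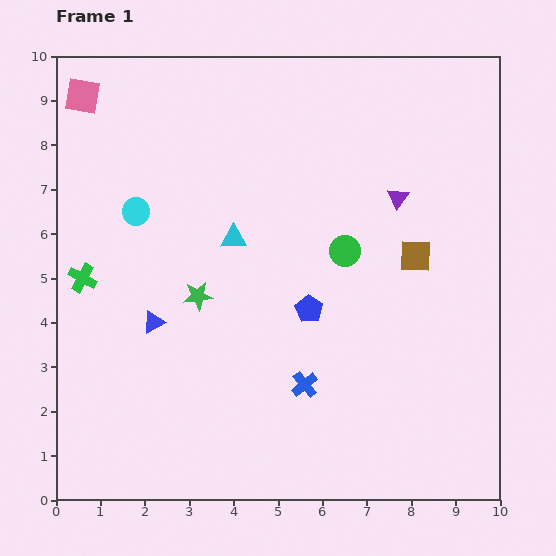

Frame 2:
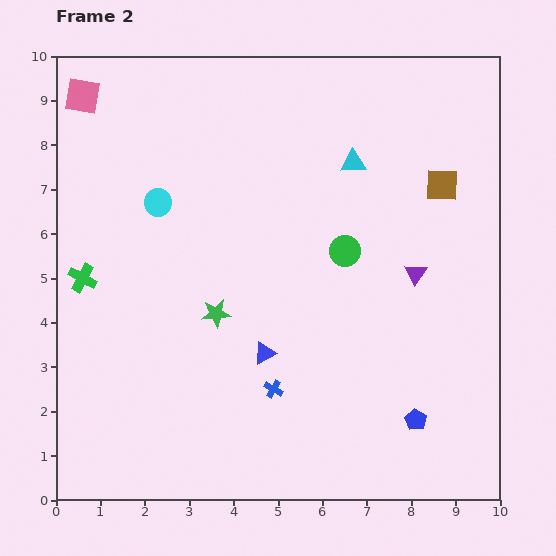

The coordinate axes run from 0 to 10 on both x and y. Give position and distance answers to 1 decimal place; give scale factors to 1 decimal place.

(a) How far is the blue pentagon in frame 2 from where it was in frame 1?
3.5

The blue pentagon moved from (5.7, 4.3) to (8.1, 1.8), a distance of √(2.4² + 2.5²) ≈ 3.5.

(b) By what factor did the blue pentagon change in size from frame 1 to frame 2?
0.8×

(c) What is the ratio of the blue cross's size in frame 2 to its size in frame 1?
0.7×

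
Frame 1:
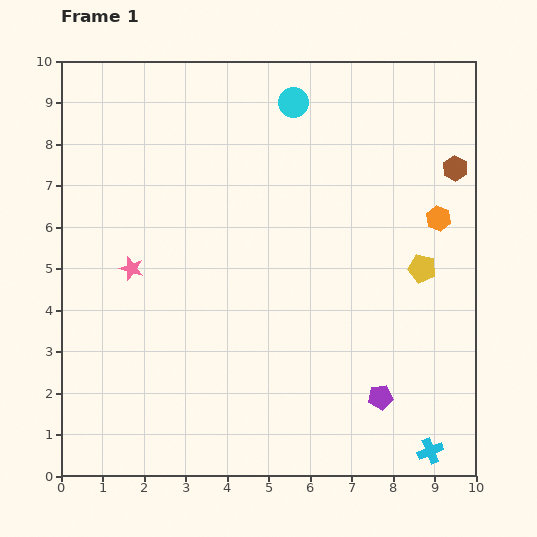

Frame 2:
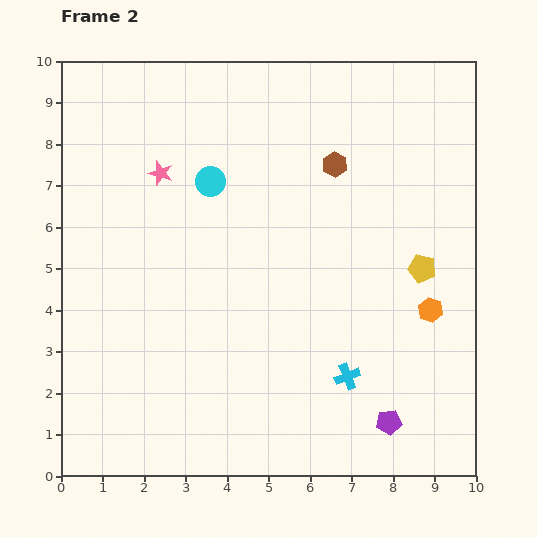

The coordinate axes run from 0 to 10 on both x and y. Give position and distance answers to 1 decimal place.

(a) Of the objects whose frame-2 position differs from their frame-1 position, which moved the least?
the purple pentagon

(moved 0.6)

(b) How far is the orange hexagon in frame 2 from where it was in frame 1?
2.2

The orange hexagon moved from (9.1, 6.2) to (8.9, 4.0), a distance of √(0.2² + 2.2²) ≈ 2.2.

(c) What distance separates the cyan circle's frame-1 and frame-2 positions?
2.8

The cyan circle moved from (5.6, 9.0) to (3.6, 7.1), a distance of √(2.0² + 1.9²) ≈ 2.8.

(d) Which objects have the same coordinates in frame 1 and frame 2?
the yellow pentagon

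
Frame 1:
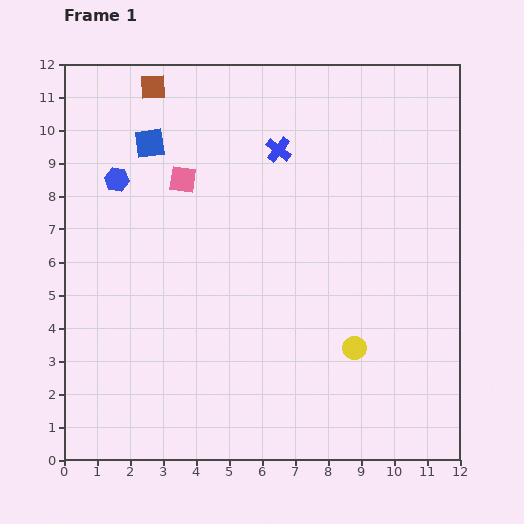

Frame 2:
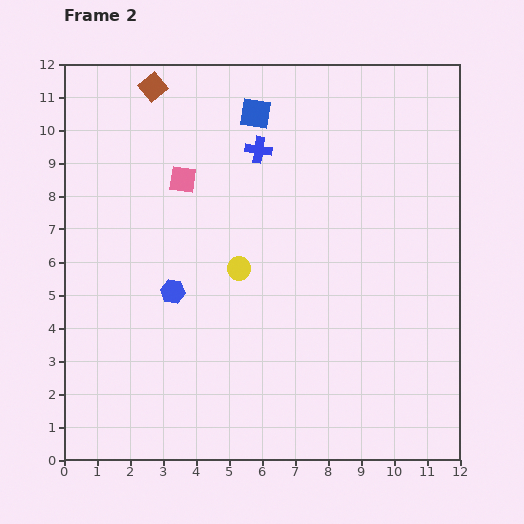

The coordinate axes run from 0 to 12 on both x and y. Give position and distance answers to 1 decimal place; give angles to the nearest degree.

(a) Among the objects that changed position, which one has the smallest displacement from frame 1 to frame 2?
the blue cross

(moved 0.6)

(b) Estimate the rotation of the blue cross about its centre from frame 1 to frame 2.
29° counter-clockwise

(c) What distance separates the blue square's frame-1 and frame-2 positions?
3.3

The blue square moved from (2.6, 9.6) to (5.8, 10.5), a distance of √(3.2² + 0.9²) ≈ 3.3.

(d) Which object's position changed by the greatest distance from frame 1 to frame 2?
the yellow circle

(moved 4.2; next 3.8)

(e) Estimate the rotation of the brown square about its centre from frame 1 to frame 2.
37° counter-clockwise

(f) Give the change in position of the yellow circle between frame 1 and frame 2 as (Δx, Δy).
(-3.5, 2.4)

The yellow circle was at (8.8, 3.4) in frame 1 and (5.3, 5.8) in frame 2.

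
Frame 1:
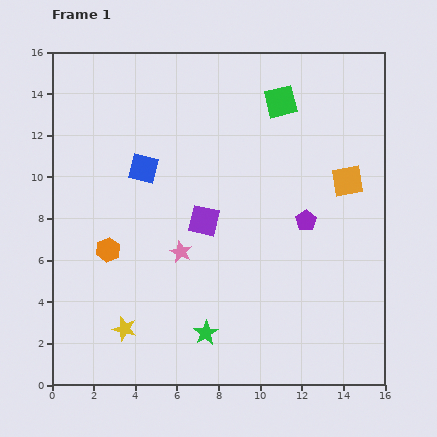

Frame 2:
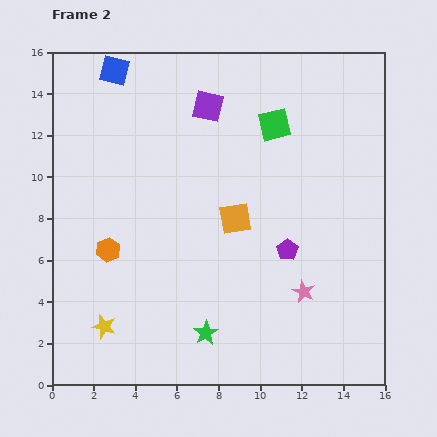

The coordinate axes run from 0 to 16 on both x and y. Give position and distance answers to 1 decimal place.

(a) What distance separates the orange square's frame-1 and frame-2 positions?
5.7

The orange square moved from (14.2, 9.8) to (8.8, 8.0), a distance of √(5.4² + 1.8²) ≈ 5.7.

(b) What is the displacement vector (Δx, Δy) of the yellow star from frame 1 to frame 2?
(-1.0, 0.1)

The yellow star was at (3.5, 2.7) in frame 1 and (2.5, 2.8) in frame 2.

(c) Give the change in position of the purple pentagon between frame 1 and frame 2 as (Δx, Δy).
(-0.9, -1.4)

The purple pentagon was at (12.2, 7.9) in frame 1 and (11.3, 6.5) in frame 2.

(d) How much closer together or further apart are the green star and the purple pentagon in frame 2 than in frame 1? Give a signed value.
-1.6

Distance in frame 1: 7.2. Distance in frame 2: 5.6.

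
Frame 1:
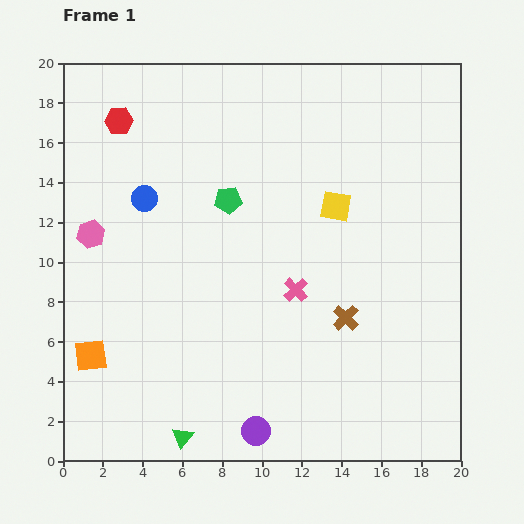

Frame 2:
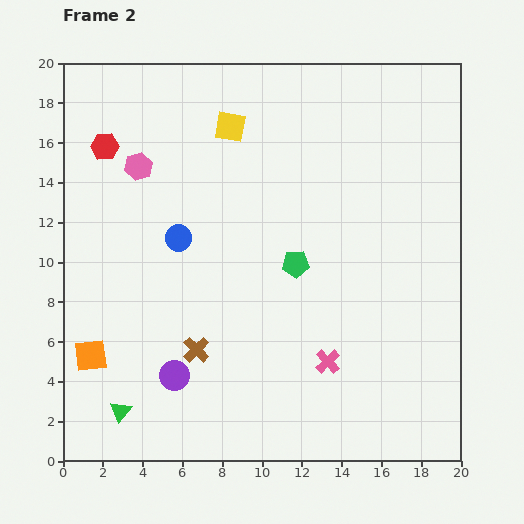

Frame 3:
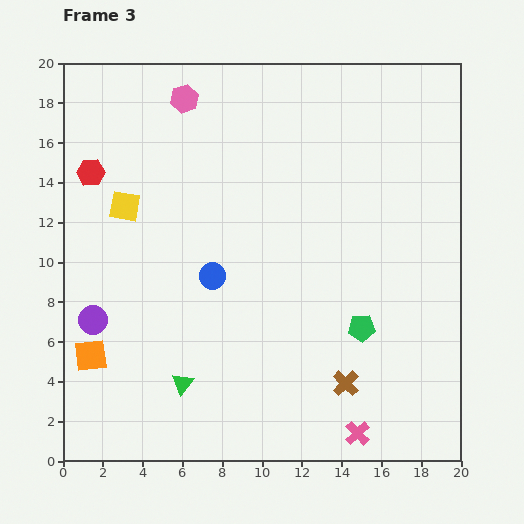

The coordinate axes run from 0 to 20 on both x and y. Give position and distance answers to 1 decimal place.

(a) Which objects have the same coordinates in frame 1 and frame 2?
the orange square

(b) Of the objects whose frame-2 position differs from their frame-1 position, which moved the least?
the red hexagon

(moved 1.5)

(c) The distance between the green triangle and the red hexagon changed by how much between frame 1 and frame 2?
-2.9

Distance in frame 1: 16.2. Distance in frame 2: 13.3.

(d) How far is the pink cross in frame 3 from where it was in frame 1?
7.8

The pink cross moved from (11.7, 8.6) to (14.8, 1.4), a distance of √(3.1² + 7.2²) ≈ 7.8.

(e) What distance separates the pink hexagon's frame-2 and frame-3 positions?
4.1

The pink hexagon moved from (3.8, 14.8) to (6.1, 18.2), a distance of √(2.3² + 3.4²) ≈ 4.1.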